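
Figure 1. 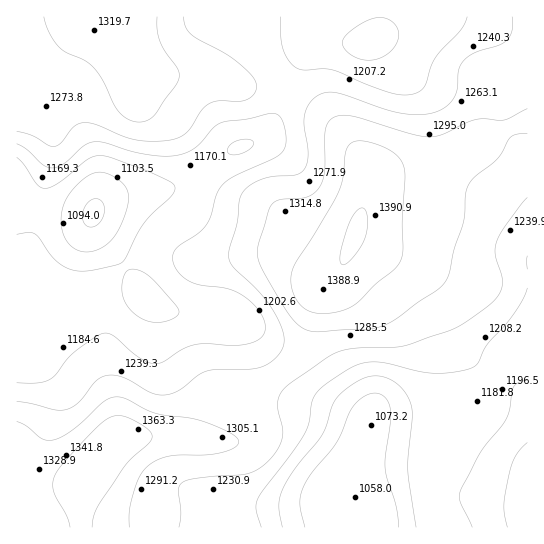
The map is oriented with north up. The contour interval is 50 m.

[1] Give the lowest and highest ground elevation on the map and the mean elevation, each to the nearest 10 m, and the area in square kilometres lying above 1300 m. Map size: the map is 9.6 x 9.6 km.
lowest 1040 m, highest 1410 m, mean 1240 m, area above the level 21.1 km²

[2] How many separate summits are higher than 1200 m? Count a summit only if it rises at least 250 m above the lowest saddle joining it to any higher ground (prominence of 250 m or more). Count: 1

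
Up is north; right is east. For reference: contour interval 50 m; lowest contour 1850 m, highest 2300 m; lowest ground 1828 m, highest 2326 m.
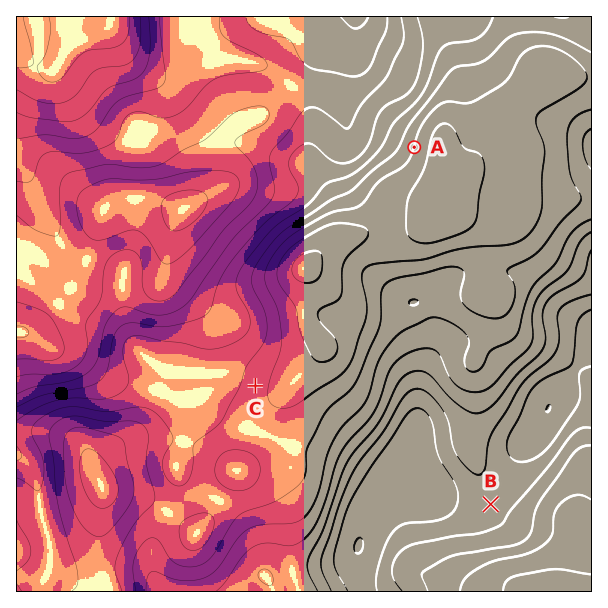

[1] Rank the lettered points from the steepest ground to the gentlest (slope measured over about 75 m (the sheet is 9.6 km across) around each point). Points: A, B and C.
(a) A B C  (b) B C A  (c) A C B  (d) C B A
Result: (c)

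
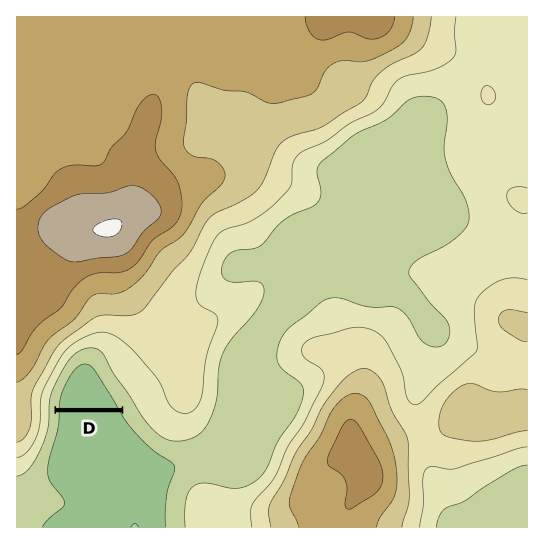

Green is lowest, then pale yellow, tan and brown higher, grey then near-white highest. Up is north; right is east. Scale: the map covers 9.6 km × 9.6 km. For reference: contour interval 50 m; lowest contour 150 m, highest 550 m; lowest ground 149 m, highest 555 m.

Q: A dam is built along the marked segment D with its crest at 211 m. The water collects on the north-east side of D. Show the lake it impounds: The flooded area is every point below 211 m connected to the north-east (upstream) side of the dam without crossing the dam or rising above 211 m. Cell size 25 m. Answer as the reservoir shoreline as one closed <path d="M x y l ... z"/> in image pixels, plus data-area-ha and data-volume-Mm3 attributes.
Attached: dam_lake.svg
<path d="M89 360l-10 1-11 13-11 24 0 9 64 1 0-2-18-28-6-11-8-7z" data-area-ha="71" data-volume-Mm3="23.15"/>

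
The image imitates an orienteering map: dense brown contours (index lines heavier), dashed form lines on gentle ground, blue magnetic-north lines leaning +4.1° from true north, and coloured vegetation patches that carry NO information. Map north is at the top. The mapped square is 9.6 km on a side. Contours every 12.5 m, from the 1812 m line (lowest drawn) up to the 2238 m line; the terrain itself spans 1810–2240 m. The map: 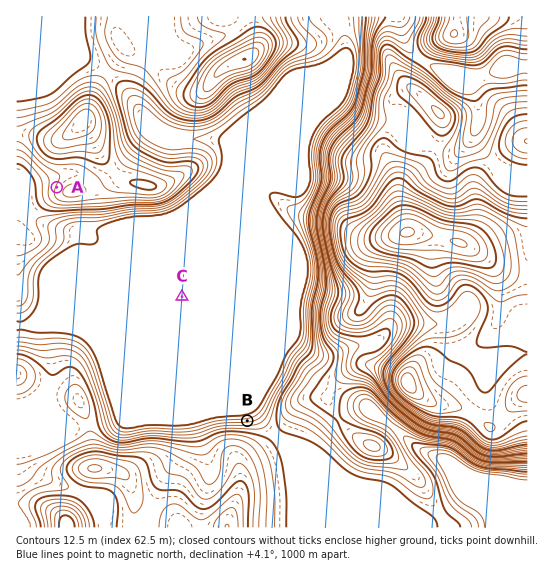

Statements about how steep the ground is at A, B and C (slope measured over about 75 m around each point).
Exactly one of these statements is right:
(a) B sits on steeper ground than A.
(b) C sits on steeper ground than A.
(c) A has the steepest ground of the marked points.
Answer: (a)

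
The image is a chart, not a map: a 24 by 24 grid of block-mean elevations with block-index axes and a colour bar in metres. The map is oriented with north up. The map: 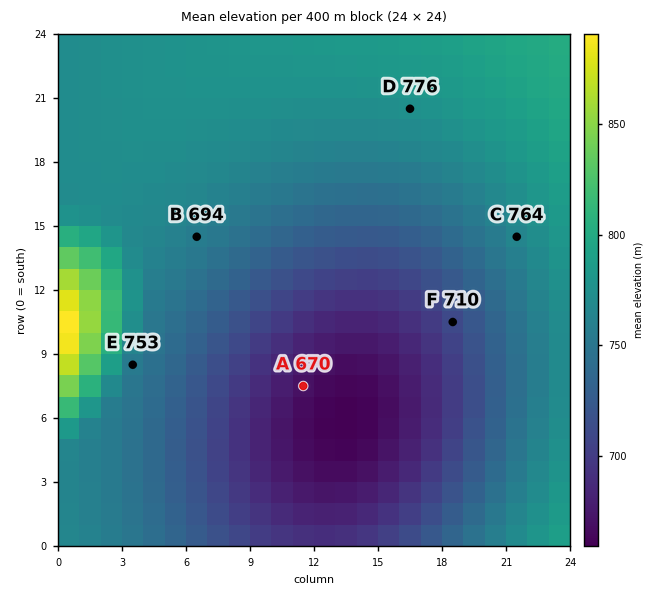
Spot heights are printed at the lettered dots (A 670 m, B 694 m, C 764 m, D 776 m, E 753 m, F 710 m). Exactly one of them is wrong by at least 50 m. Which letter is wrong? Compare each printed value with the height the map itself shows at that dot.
B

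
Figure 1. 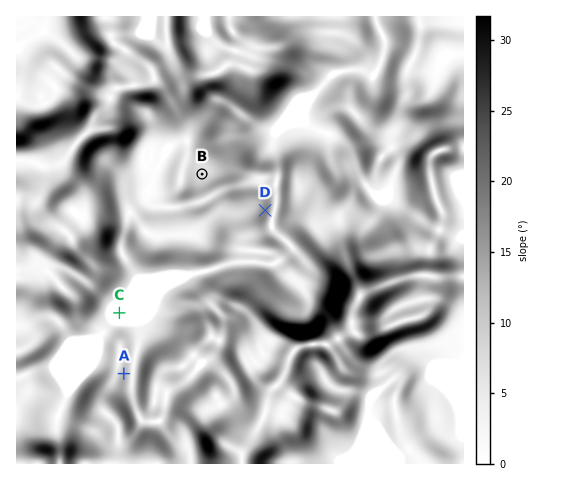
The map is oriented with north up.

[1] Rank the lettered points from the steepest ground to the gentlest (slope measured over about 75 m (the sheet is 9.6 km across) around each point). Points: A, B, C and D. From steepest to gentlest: D A B C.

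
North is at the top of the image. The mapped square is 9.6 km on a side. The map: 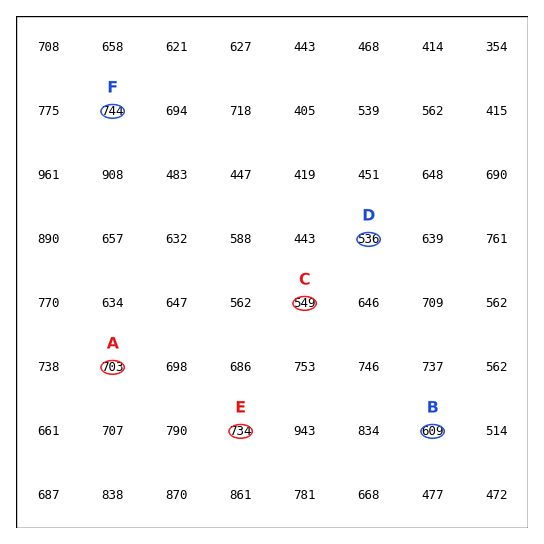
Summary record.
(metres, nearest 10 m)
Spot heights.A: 700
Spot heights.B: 610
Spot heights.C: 550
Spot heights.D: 540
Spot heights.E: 730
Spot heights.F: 740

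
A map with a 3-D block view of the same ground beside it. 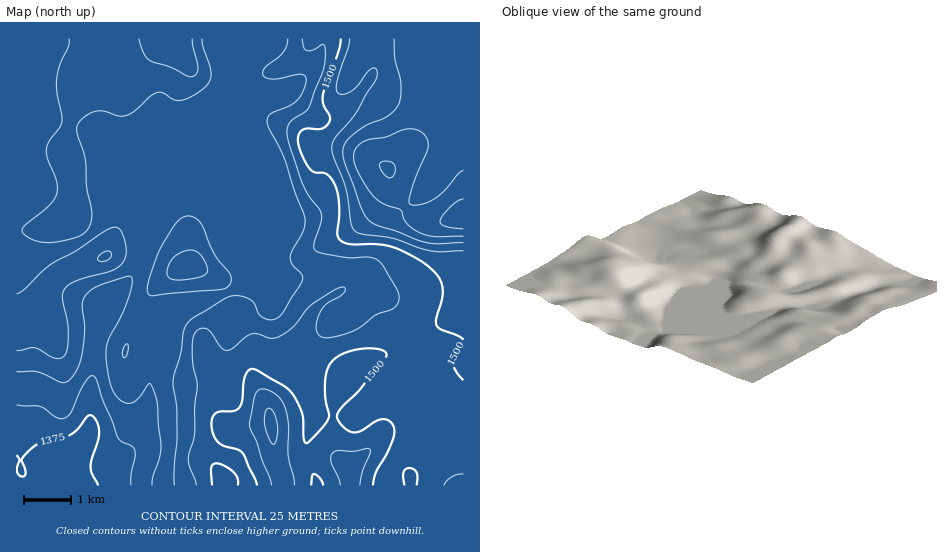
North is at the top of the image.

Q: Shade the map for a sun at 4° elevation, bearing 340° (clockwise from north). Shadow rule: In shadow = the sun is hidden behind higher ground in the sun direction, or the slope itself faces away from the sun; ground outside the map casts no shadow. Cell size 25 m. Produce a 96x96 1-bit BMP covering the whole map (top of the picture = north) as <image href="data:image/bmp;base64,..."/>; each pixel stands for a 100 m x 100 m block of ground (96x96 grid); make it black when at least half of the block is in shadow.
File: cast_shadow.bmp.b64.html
<image width="96" height="96" href="data:image/bmp;base64,Qk2+BAAAAAAAAD4AAAAoAAAAYAAAAGAAAAABAAEAAAAAAIAEAAATCwAAEwsAAAIAAAAAAAAA////AAAAAAAAAAAAAAAAAAAAAAAAAAAAAAAAAAAAAAAAAAAAAAAAAAAAAAAAAAAAAAAAAAAMAAAAAAAAAAAAAAAOAAAAAAAAAAAAAAAGAAAAAAAAAAAAAAAAAAAAAAAAAAAAAAAAAAAAAAAAAAAAAAAAAAAAAAAAAAAAAAAAAAAAAAAAAAAAAAAAAAAAEAAAAAAAAAAAAAAAEAAAAAAAAAAAAAAAAAAAAAAAAAAAAAAAAAAAAAAAAAAAAAAAAAAAAAAAAAAAAAAAAAAAAAAAAAAAAAAAAAAAAAAAAAAAAAAAAAAAAAAAAAAAAAAAAAAAAAAAAAAAAAAAAAAAAAAAAAAAAAAAAAAAAAAAAAAAAAAAAAAAAAAAAAAAAAAAAAAAAAAAAAAAAAAAAAAAAAAAAAAAAAAAAAAAAAAAAAAAAAAAAAAAAAAAAAAAAAAAAAAAAAAAAAAAAAAAAAAAAAAAAAAAAAAAAAAAAAAAAAAAAAAAAAAAAAAAAAAAAAAAAAAAAAAAAAAAAAAAAAAAAAAAAAAAAAAAAAAAAAAAAAAAAAAAAAAAAAAAAAAAAAAAAAAAAAAAAAAAAAAAAAAAAAAAAAAAAAAAAAAAAAAAAAAAAAAAAAAD+AAAAAAAAAAAAAAD/wAAAAAAAAAAAf4D/4AAAAAAAAAAA/4B/8AAAAAAAAAAB/8A/+AAAAAAAAAAB/8AP8AAAAAAAAAAB/8AAAAAAAAAAP8AA/+AAAAAAAAAA/8AAP8AAAAAAAAD//8AAD8AAAAAAAA///8AAAcAAAAAAAD///8AAAAAAAAAAAP///8AAAAAAAAAAAf///8AAAAAAAAAAAP///8AAAAAAAAAAAH///8AAAAAAAAAAAB///8AAAAAAAAAAAA///8AAAAAAAAAAAAHwAcAAAAAAAAAAAAAAAAAAAAAAAAAAAAAAAAAAAAAAAAAAAAAAAAAAAAAAAAAAAAAAAAAAAAAAAAAAAAAAAAAAAAAAAAAAAAAAAAAAAAAAAAAAAAAAAAAAAAAAAAAAAAAAAAAAAAAAAAAAAAAAAAAAAAAAAAAAAAAAAAAAAAAAAAAAAAAAAAAAAAAAAAAAAAAAAAAAAAAAAAAAAAAAAAAAAAAAAAAAAAAAAAAAAAAAAAAAAAAAAAAAAAAAAAAAAAAAAAAAAAAAAAAAAAAAAAAAAAAAAAAAAAAAAAAAAAAAAAAAAAAAAAAAAAAAAAAAAAAAAAAAAAAAAAAAAAAAAAAAAAAAAAAAAAAAAAAAAAAAAAAAAAAAAAAAAAAAAAAAAAAAAAAAAAADAAAAAAAAAAAAAAAD4AAAAAAAAAAAAAAD8AAAAAAAAAAAAAAB8AAAAAAAAAAAAAAB8AAAAAAAAAAAAAAA8AAAAAAAAAAAAAAAcAAAAAAAAAAAAAAAAAAAAAAAAAAAAAAAAAAAAAAAAAAAAAAAAAAAAAAAAAAAAAAAAAAAAAAAAAAAAAAAAAAAAAAAAAAAAAAAAAAAAAAAAAAAAAAAAAAAAAAAAAAAAAAAAAAAAAAAAAAAAAAAAAAAAAAAAA="/>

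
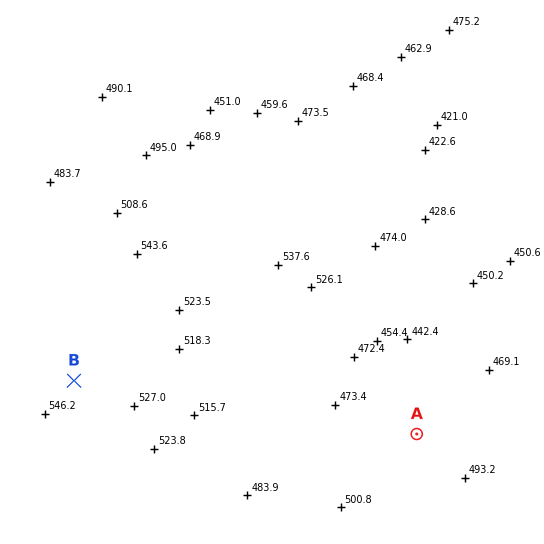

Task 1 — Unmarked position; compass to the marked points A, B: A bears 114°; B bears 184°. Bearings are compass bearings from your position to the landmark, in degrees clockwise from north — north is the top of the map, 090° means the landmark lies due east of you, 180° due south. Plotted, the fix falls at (81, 284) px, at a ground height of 535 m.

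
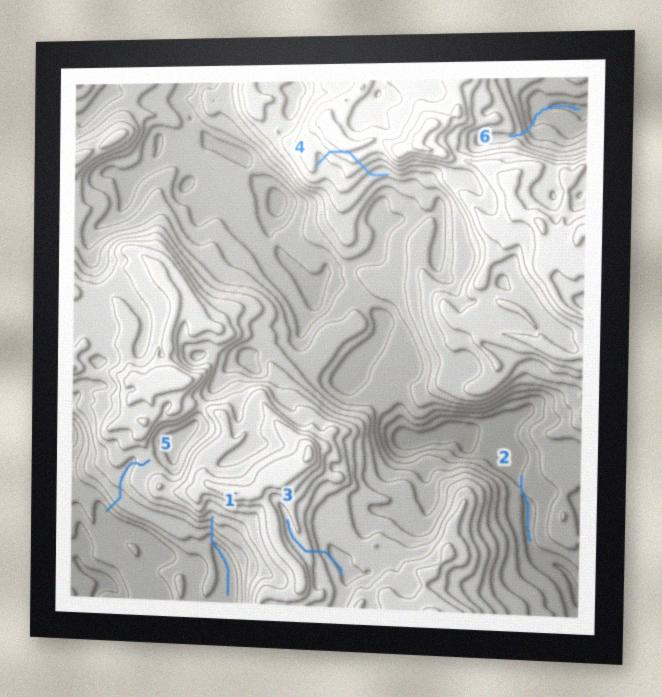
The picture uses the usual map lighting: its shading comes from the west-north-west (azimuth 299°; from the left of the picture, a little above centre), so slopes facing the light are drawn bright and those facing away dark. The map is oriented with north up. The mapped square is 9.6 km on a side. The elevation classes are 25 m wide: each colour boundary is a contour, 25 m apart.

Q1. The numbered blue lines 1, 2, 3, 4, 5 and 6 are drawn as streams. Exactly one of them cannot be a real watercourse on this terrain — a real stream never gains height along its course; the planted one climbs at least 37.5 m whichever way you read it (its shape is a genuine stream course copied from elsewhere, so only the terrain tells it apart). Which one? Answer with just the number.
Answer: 4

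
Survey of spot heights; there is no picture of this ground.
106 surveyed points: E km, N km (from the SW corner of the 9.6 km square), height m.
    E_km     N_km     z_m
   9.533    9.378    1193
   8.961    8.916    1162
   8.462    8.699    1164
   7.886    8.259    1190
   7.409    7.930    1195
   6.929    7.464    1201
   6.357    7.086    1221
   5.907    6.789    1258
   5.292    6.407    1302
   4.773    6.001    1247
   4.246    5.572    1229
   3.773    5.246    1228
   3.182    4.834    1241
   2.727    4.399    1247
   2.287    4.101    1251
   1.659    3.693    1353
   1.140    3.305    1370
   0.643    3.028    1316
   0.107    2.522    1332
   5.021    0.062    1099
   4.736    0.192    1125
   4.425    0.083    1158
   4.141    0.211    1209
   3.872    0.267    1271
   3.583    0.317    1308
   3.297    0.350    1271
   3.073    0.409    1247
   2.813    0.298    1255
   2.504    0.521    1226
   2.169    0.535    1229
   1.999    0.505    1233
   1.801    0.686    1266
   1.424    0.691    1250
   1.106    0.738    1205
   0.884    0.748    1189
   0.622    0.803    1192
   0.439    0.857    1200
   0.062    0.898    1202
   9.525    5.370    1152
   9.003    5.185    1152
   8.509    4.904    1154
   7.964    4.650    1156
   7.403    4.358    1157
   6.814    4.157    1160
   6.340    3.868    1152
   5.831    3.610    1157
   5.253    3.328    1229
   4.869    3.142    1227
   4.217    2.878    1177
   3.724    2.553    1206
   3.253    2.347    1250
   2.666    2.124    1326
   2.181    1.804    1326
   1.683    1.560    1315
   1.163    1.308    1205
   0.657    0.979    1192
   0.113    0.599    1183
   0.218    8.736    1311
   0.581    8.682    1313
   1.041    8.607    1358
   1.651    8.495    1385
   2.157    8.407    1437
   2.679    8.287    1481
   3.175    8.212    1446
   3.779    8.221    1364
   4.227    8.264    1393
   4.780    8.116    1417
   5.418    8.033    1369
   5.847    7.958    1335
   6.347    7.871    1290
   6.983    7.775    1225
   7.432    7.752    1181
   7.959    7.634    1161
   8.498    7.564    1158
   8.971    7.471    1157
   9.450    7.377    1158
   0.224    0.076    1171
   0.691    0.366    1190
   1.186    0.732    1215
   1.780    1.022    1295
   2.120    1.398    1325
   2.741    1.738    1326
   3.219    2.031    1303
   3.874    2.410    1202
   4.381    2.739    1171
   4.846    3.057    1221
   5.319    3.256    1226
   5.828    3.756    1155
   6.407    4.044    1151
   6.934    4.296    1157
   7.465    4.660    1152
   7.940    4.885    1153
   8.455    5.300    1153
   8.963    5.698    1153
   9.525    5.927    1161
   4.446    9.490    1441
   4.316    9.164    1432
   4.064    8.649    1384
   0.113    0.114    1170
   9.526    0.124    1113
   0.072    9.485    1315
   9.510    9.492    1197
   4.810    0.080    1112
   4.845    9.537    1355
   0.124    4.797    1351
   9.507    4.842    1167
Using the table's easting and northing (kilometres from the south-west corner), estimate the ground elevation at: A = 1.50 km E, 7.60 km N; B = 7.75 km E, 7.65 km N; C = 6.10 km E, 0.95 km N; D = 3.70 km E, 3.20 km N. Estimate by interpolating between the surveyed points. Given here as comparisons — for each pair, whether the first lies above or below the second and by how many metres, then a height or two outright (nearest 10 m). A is above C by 250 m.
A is above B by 210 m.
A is above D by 180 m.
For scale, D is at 1190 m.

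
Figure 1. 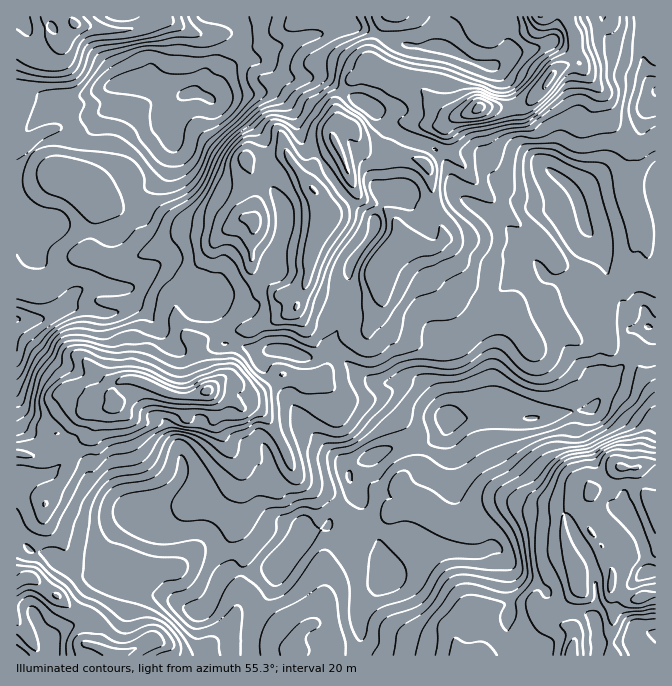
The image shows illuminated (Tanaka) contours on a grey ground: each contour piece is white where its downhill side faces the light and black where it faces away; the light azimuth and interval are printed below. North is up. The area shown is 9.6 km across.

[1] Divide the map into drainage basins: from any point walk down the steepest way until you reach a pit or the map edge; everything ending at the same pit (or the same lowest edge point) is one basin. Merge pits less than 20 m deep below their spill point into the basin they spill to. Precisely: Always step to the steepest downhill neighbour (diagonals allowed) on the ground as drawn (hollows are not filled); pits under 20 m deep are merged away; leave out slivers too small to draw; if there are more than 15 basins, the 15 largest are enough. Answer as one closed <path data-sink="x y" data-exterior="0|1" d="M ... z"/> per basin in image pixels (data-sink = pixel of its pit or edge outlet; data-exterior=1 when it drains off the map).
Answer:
<path data-sink="445 418" data-exterior="0" d="M448 136l-2 16-20 13 5 12 3 30 10 28 0 5-7 8-7 1-10-5-16-3-10-23-12-12-22-8-5-9-4 8-11 9-14 6-2 10-11 25-5 31-12 29 2 8 26 43 2 7-2 7-7 7-12 0-23-5-24 19-14 0-12-12-11-1 10-10 7-33 6-6 5-1-32 3-21 10 12 40 0 7 22 9 12 9 8-2 7 2 11 10 8 14 18 41 14 13 26 12 10 12 5 12-1 10-24 28-1 8 1 29-5 18-7 9-4 0-10 10-5 13-61-1-8 3-19 0-8 5-4 0 26-15 14-17 5-14 0-18 8-36-10-27 0-15 5-24 0-18-25-48 0-17-9-14-15 5-17 0-40-17-15 2-6 6-1 10 3 8-19 4-3 3 0 11-5 12-10 10-6 20-10 17-14 13-3 8-14-7-16 2 1 85 8-5 7 0 18 15 10 5 12 11 20 9 7 9-1 20 16 9 71 0 2-2 5 2 275 0 11-8 9 1 5 7 79-1 3-13 0-12-32-16-8-7 0-9 20-22 10-5 14-3-14-31-1-10 1-12 6-6 10 0 11-17 9-6 15-17 24-1 5-4 12-2 0-69-12-15-5-10-3-15-7-4-15-1-8-8-7-27-15-33-7-7-18-9-6-9-18-17-27-20-12-13-42-48z"/><path data-sink="189 93" data-exterior="0" d="M387 16l-230 0-5 7-7 3-27 5-43-7-5-8-53 0-1 269 12 4 20-1 34-34 8 0 18 9 12 1 25-10 35-18 37 2 5-5-29 44-17 16-2 5 2 19 5 11 6 8 10 7 20-10 35-4 42-18 14-33 5-31 11-25 2-10 14-6 11-9 4-8 5 9 22 8 12 12 10 23 16 3 10 5 7-1 7-8 0-5-10-28-3-30-5-12 20-13 2-5-2-22 10-8-8-1-8-5-23-28-30-15-19 1-2-2 0-5 7-10 0-5z"/><path data-sink="17 318" data-exterior="1" d="M200 236l-25 2-30 16-25 10-12-1-18-9-8 0-34 34-20 1-8-3-4 1 1 166 13 3 18-2 6-7 2-14 6-2 16-17 37-8-2-16 7-9 5-2 10 0 40 17 17 0 16-6 0-7-10-30 0-8-17-17-5-11-2-14 2-10 17-16 25-39z"/><path data-sink="575 193" data-exterior="0" d="M579 63l-12 1-10 5-11 16-18 18-14 5-36 0-6 5-18 5-6 5-2 7 8 27 12 11 10 15 32 35 27 20 18 17 6 9 18 9 7 7 7 17 4 1 24-12 7-9 7-15 3-17 0-23-7-17-1-12 3-30-3-18-17-25-7-25z"/><path data-sink="302 538" data-exterior="0" d="M212 391l-4 1 8 13 0 17 25 48 0 18-5 24 0 15 10 27-5 16 0 12-3 8 0 18-4 10-15 21-9 4-9 7 23-1 8-3 60 2 6-14 10-10 4 0 7-9 5-18 0-22-1-1 1-14 24-28 1-10-5-12-10-12-26-12-14-13-18-41-8-14-11-10-5-2-10 2-12-9z"/><path data-sink="440 47" data-exterior="0" d="M540 16l-152 0-15 31 0 5-7 10 0 5 2 2 19-1 30 15 14 19 17 14 19-2 11-6 36 0 14-5 18-18 10-17-13-26-2-7 2-17z"/><path data-sink="655 92" data-exterior="1" d="M655 16l-40 0-1 6-5 6-24 3-11 6 4 25 26 33 5 20 7 15 13 13 6 3 10 0 11-8z"/><path data-sink="647 572" data-exterior="0" d="M635 468l-20 1-15 17-9 6-10 16 0 6 9 17 4-5 8-3 21 21 1 3-11 8-2 32 8 2 13 10 24-5 0-86-10-13z"/><path data-sink="655 635" data-exterior="1" d="M614 588l-15 1-17 0-2-1-21 22-3 7 2 5 16 8-2 26 84-1 0-60-4-1-20 5z"/><path data-sink="649 327" data-exterior="0" d="M634 213l2 9 0 23-5 22-12 19-25 12-1 2 6 13 5 22 5 10 10 4 10 0 7 4 3 15 16 25 1-158-9-1-4-4-4-12z"/><path data-sink="294 353" data-exterior="0" d="M295 308l-1 3-20 10-14 3-11 7-5 0-6 6-7 33-10 10 11 1 12 12 14 0 24-19 23 5 12 0 7-7 2-5-2-9-20-31z"/><path data-sink="24 655" data-exterior="1" d="M32 578l-7 0-9 6 0 71 66 1 5-12 10 4 2-21-3-5-9-8-15-5-12-11-10-5z"/><path data-sink="124 17" data-exterior="1" d="M155 16l-83 0-1 2 4 6 43 7 27-5 7-3 4-5z"/>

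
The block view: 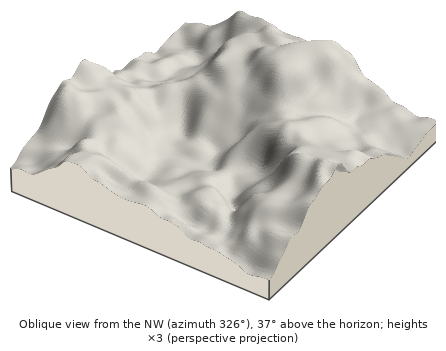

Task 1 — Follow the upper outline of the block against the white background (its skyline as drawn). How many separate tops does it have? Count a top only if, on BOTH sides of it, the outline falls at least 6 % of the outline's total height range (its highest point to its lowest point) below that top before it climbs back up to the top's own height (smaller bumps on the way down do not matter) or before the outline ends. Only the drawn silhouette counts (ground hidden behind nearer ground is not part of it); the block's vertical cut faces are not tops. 2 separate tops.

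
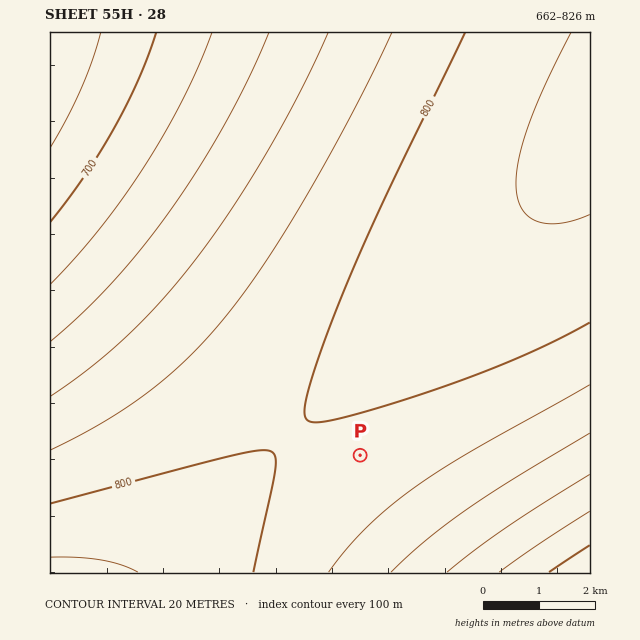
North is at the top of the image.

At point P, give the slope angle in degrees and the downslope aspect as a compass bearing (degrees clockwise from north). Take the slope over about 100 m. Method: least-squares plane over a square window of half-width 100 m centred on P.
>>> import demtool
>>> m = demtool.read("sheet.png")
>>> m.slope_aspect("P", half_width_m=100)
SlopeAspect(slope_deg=1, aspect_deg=146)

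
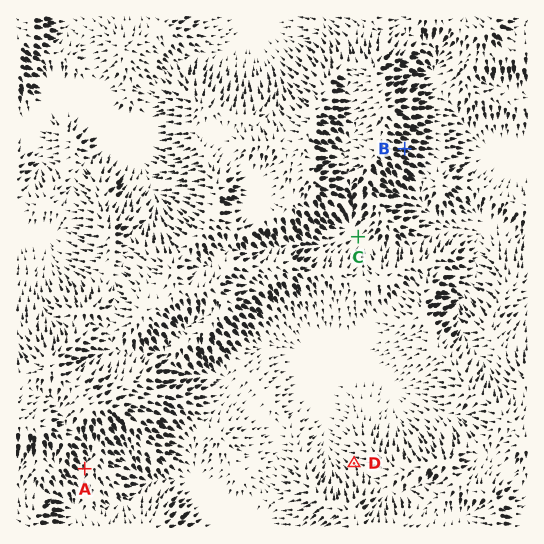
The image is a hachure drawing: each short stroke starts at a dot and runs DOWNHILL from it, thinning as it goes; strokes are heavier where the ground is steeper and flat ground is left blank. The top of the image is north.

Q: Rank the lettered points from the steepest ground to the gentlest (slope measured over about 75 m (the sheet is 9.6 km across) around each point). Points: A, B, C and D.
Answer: B D A C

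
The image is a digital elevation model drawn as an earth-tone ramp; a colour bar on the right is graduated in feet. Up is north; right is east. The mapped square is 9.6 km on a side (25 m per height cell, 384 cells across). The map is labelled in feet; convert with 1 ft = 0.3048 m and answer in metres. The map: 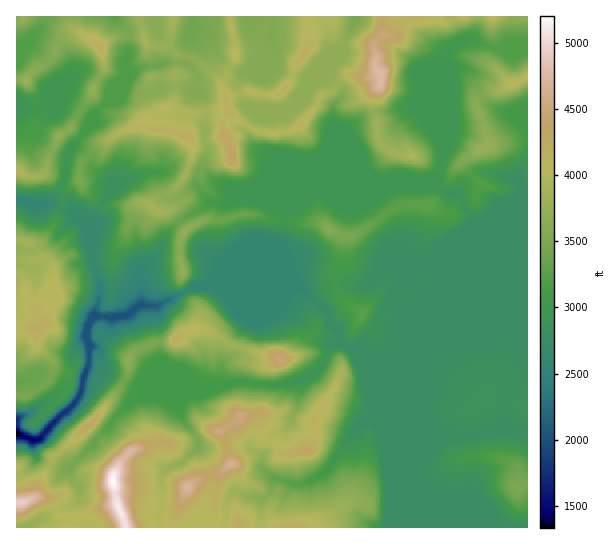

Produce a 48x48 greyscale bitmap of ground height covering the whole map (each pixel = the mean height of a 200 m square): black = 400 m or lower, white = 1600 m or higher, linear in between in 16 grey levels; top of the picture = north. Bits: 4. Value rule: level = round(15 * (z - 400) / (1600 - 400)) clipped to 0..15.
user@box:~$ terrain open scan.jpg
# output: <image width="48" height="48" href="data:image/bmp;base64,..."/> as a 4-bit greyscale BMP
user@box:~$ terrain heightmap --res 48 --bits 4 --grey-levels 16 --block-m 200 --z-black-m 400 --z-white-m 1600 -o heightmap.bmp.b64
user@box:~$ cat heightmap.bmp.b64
<image width="48" height="48" href="data:image/bmp;base64,Qk32BAAAAAAAAHYAAAAoAAAAMAAAADAAAAABAAQAAAAAAIAEAAATCwAAEwsAABAAAAAAAAAAAAAAABEREQAiIiIAMzMzAERERABVVVUAZmZmAHd3dwCIiIgAmZmZAKqqqgC7u7sAzMzMAN3d3QDu7u4A////AKmqqqq966q7qqq7qru7qpmHZmZmZmZmZsuqqqvO26q7urqqqqqqqpmIZmZmZmZmd+3Lqqvey7q8u7qpmZmZmZmYZmZmZmZmeMzKqZvey7q8y7qqmZiIiJmYZmZmZmZniKu5mZvuy7q8zLuqmIiHeIiIZmZmZmZniKmpiarey6qqu7zLmJmYd4iHZmZmZmZ3iJeKmJm927qpmqzLmaqql3d3ZmZmZ3d3d1RoqoibzLu6mau6qqu7qGZmZmZmZmd3dhIliqiJq7u6mby6qqqrqXZmZmZmZmZmZjVCaLqImqqYirzLu6qqqXZmZmZmZmZmZjVkNYqXiJh3iavMu6mauoZmZmZmZmZmZnZmQ1iod3d3eJq7qpmKqpdmZmZmZmZmZoh2dEaId3d3d3iJiIh4qpdmZmZmZmZmZoiHdjVod3d3d3d3d3ZniqhmZmZmZmZmZoiIdjVXh3d3d3eImZh2eKhmZmZmZmZmZpmJdkRXmHd3eIiZq8uXZ5ZmZmZmZmZmZpqodURXiIeJmZmZq7qYdnZmZmZmZmZmZqqphTRWd4irqamYeIh3ZmZmZmZmZmZmZru6ljRFVmeaqql2VWZnZmdmZmZmZmZmZqu7hkMzNFV5qphlVVVmZmd2ZmZmZmZmZqu6l1NEMzRXmYZVVVVWZnd2ZmZmZmZmZqq6qGRVRERGh2VVVVVVZndmZmZmZmZmZqqqqGVVVVVmVVVVVVVVZmZmZmZmZmZmZqqqmGVWVVV4dVVVVVVVZmZmZmZmZmZmZqqql2VmVVZ5dVVVVVVVZ3dmZmZmZmZmZpqph2VmZVZ4ZVVVVVVVZ3dmZmZmZmZmZpmYd1VndmZ4ZmVVVVVWZ4h2ZmZmZmZmZpiHdlVniId5hmZlVVZmeIiHZmZmZmZmZnZnZVVXiIiImId2ZmZ3iHd4dmZ3dmZmZmVWZVZniZqYiIeId2Znd2Z3d3d3d2ZmZlVVZmZniamZh3dmZmZmdmZmd3d3dmdmZmZmZ3dmeImZh3dmZmZmZmZmZnd3Znd2ZomIaIdmZ3iJiHd3ZmZmZmZmZmZmd3d2ZqmYaIdmZ3d5mImYdmZmZmZnd3d2eHdmZpiId4iHd4eIqZu4dmZmZmZniZmHeIiHdneId4iYiIiJqZu4d3d3ZmZomZmHZ4mYh3d4h3iZmZqruau5iZmZdmZ5mZh2Z4mYh3d4iHeJqru7qauqqqqpdmeJmIdmZ4mYd2d3eHd4mqqqqqu6mZmqh3eJmHdmZ4mHd2Zmd4d3iaqqmaupmZmaqImal3ZmZ4mHd3d2Z4h3eZmZmZuqqqqZqZmruHZmZ4iZiIh2Z4l3eJmZmZqamaqZmZq82nZmZ4iaqomHd3iHeJmZmZqZmZqpmavN2nZmZ3iZmniId3iXeIiJmZmpmZq5mZq9yodmZ3iYiHiJiIqoeJmZmJmpmZmqmZm8yph3d3iHd3eImauoiamYiImpmZmrqZq8y6mHd3d3d4eImqqYiZmYiImpmZmrqpmrzLmZiHeIiJiImZiIiZmpiImpiZmqqqiau7uqqpmpmQ=="/>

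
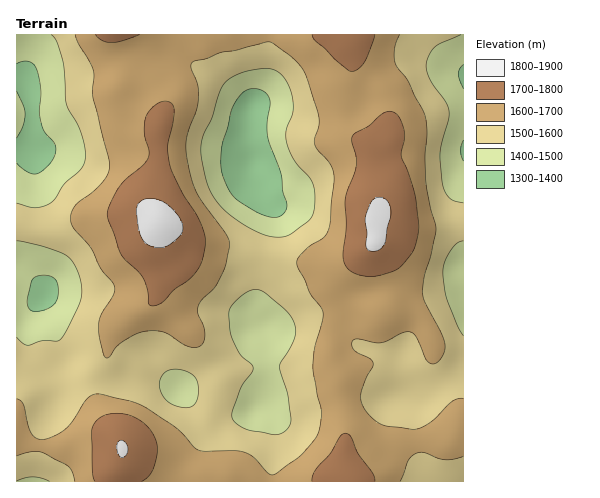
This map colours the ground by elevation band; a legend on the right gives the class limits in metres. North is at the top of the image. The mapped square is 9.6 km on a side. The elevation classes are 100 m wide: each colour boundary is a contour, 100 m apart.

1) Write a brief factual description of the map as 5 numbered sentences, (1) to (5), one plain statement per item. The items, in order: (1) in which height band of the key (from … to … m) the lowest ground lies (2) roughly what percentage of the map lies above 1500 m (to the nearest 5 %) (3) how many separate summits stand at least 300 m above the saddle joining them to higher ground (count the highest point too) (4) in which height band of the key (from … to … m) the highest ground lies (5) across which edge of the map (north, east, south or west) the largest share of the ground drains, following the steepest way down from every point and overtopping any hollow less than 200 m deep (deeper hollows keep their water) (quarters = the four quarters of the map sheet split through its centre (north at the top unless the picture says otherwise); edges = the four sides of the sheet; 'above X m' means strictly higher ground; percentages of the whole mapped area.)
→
(1) The lowest ground lies in the 1300–1400 m band.
(2) Ground above 1500 m makes up about 80 % of the sheet.
(3) There is 1 summit with 300 m or more of prominence.
(4) Between 1800 and 1900 m: that is the band holding the highest ground.
(5) Most of the ground drains across the western edge.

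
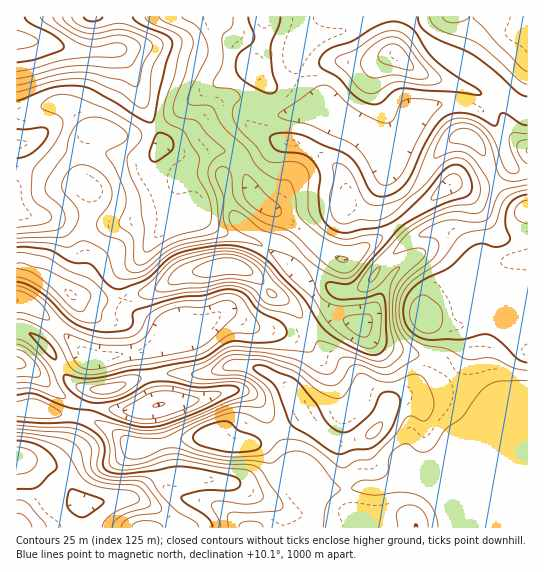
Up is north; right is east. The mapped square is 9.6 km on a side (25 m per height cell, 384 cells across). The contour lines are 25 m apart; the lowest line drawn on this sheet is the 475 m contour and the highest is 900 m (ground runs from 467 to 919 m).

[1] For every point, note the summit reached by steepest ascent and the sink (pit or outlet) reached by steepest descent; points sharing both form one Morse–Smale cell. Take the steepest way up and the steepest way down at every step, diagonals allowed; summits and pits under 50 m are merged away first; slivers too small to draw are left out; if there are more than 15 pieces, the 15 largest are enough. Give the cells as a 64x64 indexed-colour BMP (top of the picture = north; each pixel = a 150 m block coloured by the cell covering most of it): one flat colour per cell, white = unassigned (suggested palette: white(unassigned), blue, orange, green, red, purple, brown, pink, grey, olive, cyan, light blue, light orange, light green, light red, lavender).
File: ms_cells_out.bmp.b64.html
<image width="64" height="64" href="data:image/bmp;base64,Qk12CAAAAAAAAHYAAAAoAAAAQAAAAEAAAAABAAQAAAAAAAAIAAATCwAAEwsAABAAAAAAAAAA////ALR3HwAOf/8ALKAsACgn1gC9Z5QAS1aMAMJ34wB/f38AIr28AM++FwDox64AeLv/AIrfmACWmP8A1bDFAP////8zMzMzMzMzMzMzMzMzMzMzMzERERERERERERER/////zMzMzMzMzMzMzMzMzMzMzMzMRERERERERERERH/////MzMzMzMzMzMzMzMzMzMzMREREREREREREREREf////8zMzMzMzMzMzMzMzMzMxERERERERERERERERER////8zMzMzMzMzMzMzM8zDMxERERERERERERERERERH///8zMzMzMzMzMzMzPMzMwxESIiIiIiERESEREREREf///zMzMzMzMzPMzMzMzMzCISIiIiIiIiIiIhERERER///zMzMzMzMzPMzMzMzMzMIiIiIiIiIiIiIiERERERH/MzMzMzMzMzM8zMzMzMzMIiIiIiIiIiIiIiIhERERETMzMzMzMzMzMzzMzMzMzMIiIiIiIiIiIiIiIiIRERERMzMzMzMzMwAAPMzMzMZsIiIiIiIiIiIiIiIiIiIhEREzMzMzMzMwAABmZmZmZmZmIiIiJVVVIiIiIiIiIiIhETMzMzMzMAAAAGZmZmZmZmZiIiVVVVVSIiIiIiIiIiIRMzMzMzAAAAAAZmZmZmZmZmZiVVVVVVUiIiIiIiIiIhEzM+7u4AAAAABmZmZmZmZmZmZVVVVVVSIiIiIiIiIhEe7u7u7gAAAAAGZmZmZmZmZmZVVVVVVVIiIiIiIiIRER7u7u7u4AAAAAZmZmZmZmZmZlVVVVVVUiIiIiIiIRERHu7u7u7d0AAAZmZmZmZmZmZlVVVVVVIiIiIiIiEREREe7u7u3d3d3QBmZmZmZmZmZlVVVVVVIiIiIiIiERERER7u7u3d3d3d3VVVVVZmZmZVVVVVVVIiIiIiIiERERERHu7u3d3d3d3dVVVVVVVVVVVVVVVVIiIiIiIiEREREREe7u7d3aqt3d1VVVVVVVVVVVVVVVIiIiIiIhERERERER7u7d3aqqqqqlVVVVVVVVVVVVVSIiIiIhERERERERERHu7d3aqqqqqqqlVVVVVVVVVVVSIiIiIREREREREREREe3d3aqqqqqqqqlVVVVVVVVZmVIiIiIRERERERERERER3d3aqqqqqqqpmZmZVVVZmZmZiCIiIRERERERERERERHd3aqqqqqqqZmZmZmVVZmZmZiIghEREREREREREREREd2qqqqqqqqZmZmZmZmZmZmZmIiBERERERERERERERERqqqqqqqneZmZmZmZmZmZmZiIiBERERERERERERERERGqqqqnd3d4iImZmZmZmZmZiIiBEREREREREREREREREaqqp3d3d3iIiImZmZmZmZiIiBERERERERERERERERERqqp3d3d3eIiIiImZmZmZiIiBERERERERERERERERERGqd3d3d3d3iIiIiIiJmYiIiBEREREREREREREREREREXd3d3d3d3d4iIiIiIiIiIiBERERERERERERERERERERd3d3d3d3d3eIiIiIiIiIiBERERERERERERERERERERF3d3d3d3d3d3iIiIiIiIgREREREREREREREREREREREXd3d3d3d3d3d4iIiIiBERERERERERERERERERERERERd3d3d3d3d3d3iIiIgRERERERERERERERERERERERERF3d3d3dxERF3d4iIERERERERERERERERERERERERERERERERERERERERERERERERERERERERERERERERERERERERERERERERERERERERERERERERERERERERERERERERERERERERERERERERERERERERERERERERERERERERERERERERERERERERERERERERERERERERERERERERERERERERERERERERERERERERERERERERERERERERERERERERERERERERERERERERERERERERERERERERERERERERERERERERERERERERERERERERERERERERERERERERERERERERERERERERERERERERERERERERERERFBERERERERERERERERERERERERERERERERERERERERFEQRERERERERERERERERERERERERERERERERERERERFEREERERERERERERERERERERERERERERERERERERERFEREQRERERERERERERERERERERERERERERERERERERFEREREERERERERERERERERERERERERERERERERERERREREREQREREREREREREREREREREREREREREREREREUREREREREERERFBERsRERERERERERERERERERERERERREREREREREREREQRuxERERERERERERERERERERERERREREREREREREREREu7ERERERERERERERERERERERERREREREREREREREREu7sRERERERERERERERERERERERRERERERERERERERLu7uxERERERERERERERERERERERFERERERERERERERLu7u7EREREREREREREREREREREREURERERERERERES7u7u7sRERERERERERERERERERERERREREREREREREu7u7u7uxEREREREREREREREREREREREUREREREREREu7u7u7u7EREREREREREREREREREREREREUREREREREu7u7u7u7sRERERERERERERERERERERERERERFEREREu7u7u7u7uxERERERERERERERERERERERERERERREREu7u7u7u7u7"/>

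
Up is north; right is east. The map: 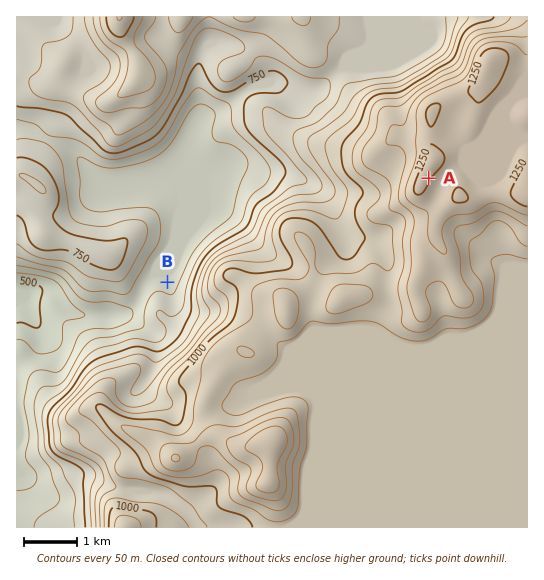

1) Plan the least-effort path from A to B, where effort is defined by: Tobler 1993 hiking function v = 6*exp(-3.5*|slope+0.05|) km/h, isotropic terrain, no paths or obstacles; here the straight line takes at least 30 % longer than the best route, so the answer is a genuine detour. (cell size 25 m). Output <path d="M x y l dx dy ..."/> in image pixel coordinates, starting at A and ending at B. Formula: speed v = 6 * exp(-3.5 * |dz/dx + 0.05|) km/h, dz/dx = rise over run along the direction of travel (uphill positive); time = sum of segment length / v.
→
<path d="M429 178l-11 0-8 4-17 17-11 6-21 0-19 9-9 0-30-15-18 0-22 11-6 7-3 5-5 5-43 22-31 30-5 3-3 0"/>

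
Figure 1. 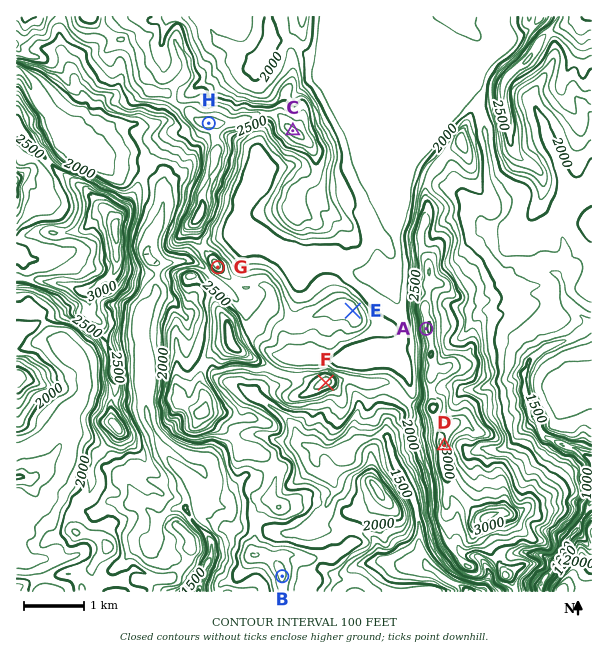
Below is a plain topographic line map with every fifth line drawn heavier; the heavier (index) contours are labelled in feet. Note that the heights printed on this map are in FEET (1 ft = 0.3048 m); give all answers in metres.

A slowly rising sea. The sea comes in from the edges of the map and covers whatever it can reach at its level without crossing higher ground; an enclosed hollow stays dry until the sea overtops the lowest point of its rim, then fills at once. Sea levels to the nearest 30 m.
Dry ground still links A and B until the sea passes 630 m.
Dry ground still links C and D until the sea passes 660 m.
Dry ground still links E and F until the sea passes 690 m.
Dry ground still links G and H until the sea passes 720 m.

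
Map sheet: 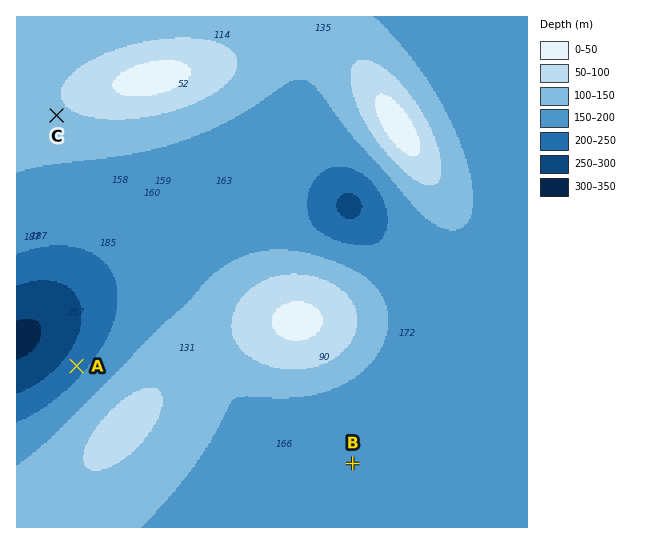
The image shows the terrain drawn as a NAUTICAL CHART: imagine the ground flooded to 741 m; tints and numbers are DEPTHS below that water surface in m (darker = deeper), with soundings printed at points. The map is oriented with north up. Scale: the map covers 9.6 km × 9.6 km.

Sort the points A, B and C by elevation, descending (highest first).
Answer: ["C", "B", "A"]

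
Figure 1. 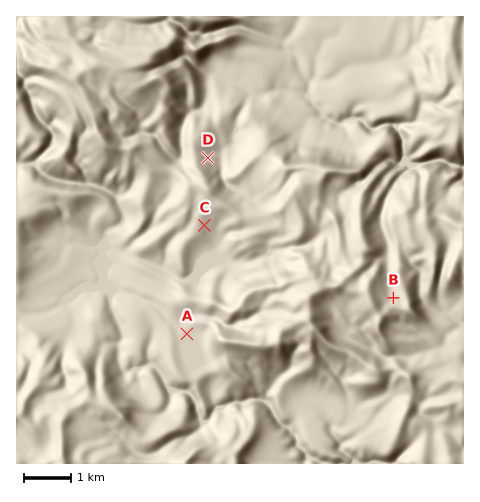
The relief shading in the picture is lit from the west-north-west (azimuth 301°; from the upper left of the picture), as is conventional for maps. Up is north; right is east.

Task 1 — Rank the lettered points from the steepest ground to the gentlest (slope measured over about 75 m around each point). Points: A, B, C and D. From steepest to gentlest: D C B A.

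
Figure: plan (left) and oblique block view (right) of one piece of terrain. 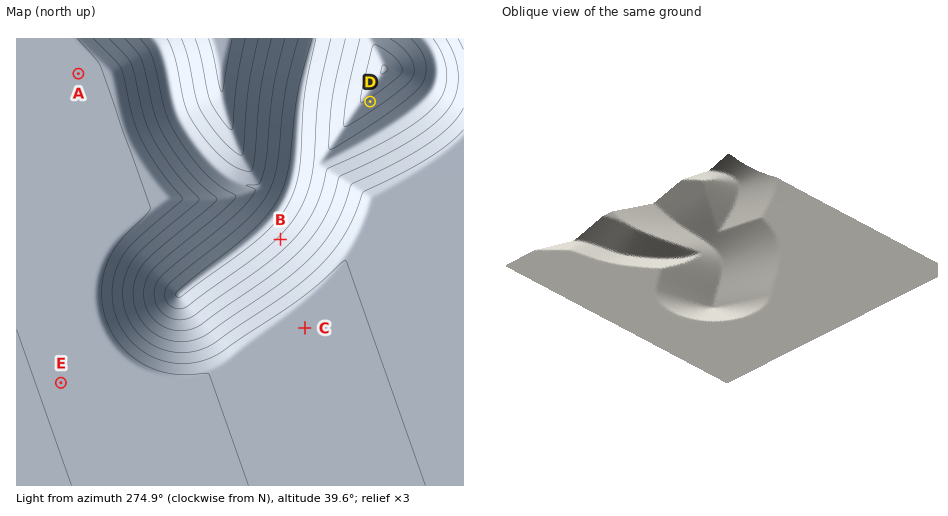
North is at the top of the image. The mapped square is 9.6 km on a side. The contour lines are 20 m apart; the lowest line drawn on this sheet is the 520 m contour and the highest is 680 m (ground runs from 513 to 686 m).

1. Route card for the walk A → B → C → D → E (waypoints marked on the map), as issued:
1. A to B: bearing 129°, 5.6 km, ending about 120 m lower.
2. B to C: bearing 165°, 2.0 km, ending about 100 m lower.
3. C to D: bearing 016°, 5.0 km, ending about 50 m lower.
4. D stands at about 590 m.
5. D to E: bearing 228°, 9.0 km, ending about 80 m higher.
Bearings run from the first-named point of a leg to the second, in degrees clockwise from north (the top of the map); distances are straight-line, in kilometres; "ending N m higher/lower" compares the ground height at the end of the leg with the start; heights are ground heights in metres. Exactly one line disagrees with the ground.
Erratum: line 2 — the sense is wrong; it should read higher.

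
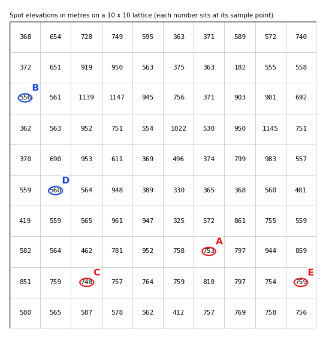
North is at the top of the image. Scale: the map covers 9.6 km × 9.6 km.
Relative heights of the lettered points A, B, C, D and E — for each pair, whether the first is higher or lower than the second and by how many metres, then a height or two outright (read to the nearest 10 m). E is higher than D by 200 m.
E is higher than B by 200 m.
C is higher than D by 190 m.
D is lower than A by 190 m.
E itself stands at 760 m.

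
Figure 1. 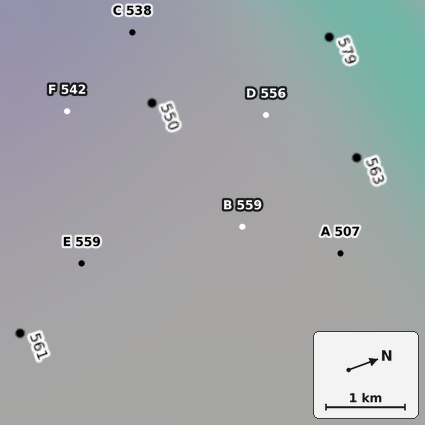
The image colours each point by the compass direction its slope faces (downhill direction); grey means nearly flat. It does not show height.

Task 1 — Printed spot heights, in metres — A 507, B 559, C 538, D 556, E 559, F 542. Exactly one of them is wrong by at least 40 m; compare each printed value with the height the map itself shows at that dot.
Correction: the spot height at A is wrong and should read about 557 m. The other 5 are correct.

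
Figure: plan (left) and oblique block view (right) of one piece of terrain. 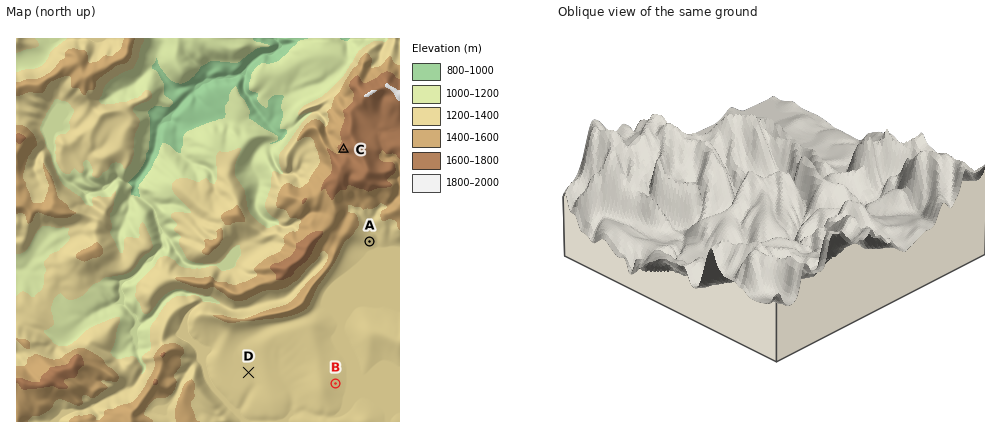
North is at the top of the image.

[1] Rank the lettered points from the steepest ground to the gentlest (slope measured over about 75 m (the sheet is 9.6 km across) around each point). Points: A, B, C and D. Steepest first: C A B D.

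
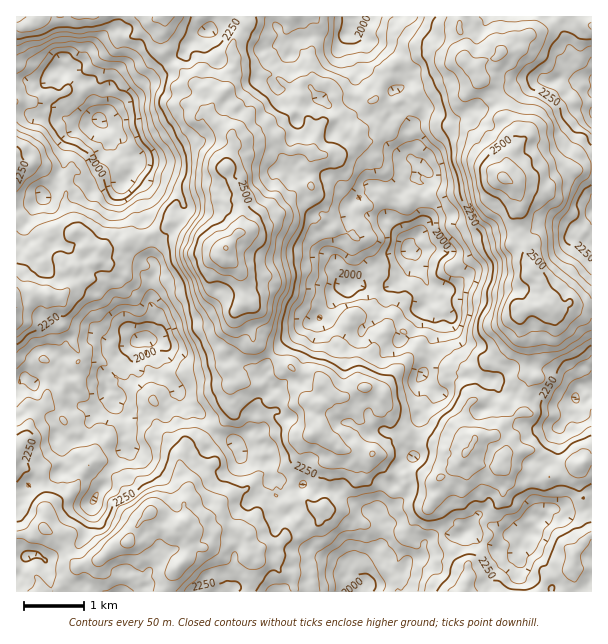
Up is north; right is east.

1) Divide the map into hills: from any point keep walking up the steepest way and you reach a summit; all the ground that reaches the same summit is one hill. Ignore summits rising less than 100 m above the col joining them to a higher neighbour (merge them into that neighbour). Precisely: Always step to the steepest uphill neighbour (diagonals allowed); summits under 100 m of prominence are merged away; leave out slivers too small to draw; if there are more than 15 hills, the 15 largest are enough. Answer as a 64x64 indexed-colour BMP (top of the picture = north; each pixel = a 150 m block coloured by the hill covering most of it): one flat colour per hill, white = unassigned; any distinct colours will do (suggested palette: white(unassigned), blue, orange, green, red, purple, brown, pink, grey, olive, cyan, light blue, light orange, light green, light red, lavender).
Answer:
<image width="64" height="64" href="data:image/bmp;base64,Qk12CAAAAAAAAHYAAAAoAAAAQAAAAEAAAAABAAQAAAAAAAAIAAATCwAAEwsAABAAAAAAAAAA////ALR3HwAOf/8ALKAsACgn1gC9Z5QAS1aMAMJ34wB/f38AIr28AM++FwDox64AeLv/AIrfmACWmP8A1bDFADMzMzMzMzMzMzMzMzMzMzMxEREWZmZmZmZmZmZmZmZmMzMzMzMzMzMzMzMzMzMzMzEREVERFmZmZmZmZmZmZmYzMzMzMzMzMzMzMzMzMzMzMzMzURFWZmZmZmZmZmZmZjMzMzMzMzMzMzMzMzMzMzMzMzM1FVVmZmZmZmZmZmZmMzMzMzMzMzMzMzMzMzMzMzMzMzNVVVZmZmZmFmZmZmYzMzMzMzMzMzMzMzMzMzMzMzMzM1VVVWZmZhERZmZmZjMzMzMzMzMzMzMzMzMzMzMzMzMzNVVVVVVhERUWZmZmMzMzMzMzMzMzMzMzMzMzMzMzMzM1VVVVVVVVVVVmZmYzMzMzMzMzMzMzMzMzMzMzMzMzM1VVVVVVVVVVVSZmZjMzMzMzMzMzMzMzMzMzMzMzMzMREVVVVVVVVVVVIiIiMzMzMzMzMzMzMzMzMzMzMzMzMRERJVVVVVVVVVUiIiITMzMzMzMzMzMzMzMzMzETMREREREiVVVVVVVVUiIiIhERMzMxMzMzMzMzMzMzERERERERESJVVVVVVVVVIiIiERETMREzMzMzMzMzMzMRERERERERIlVVVVVVVVUiIiIRERMRERMzMzMzMzMzMxERERERERESVVVVVVVVVVIiIhERERERETMzMzMzMzERERERERERERFVVVVVVVVVVSIiERERERERMzMzMzMzEREREREREREREVVVVVVVVVVVIiIREREREREzMzMzMxERERERERERERERFVVVVVVVVVUiIhERERERETMzMzMxEREREREREREREREVVVVVVVVVVSIiERERERERMzMzMzERERERERERERERERVVVVVVVVVVUiIRERERERERERMzERERERERERERERERFVVVVVVVVVVVIhERERERERERERERERERERERERERERERVVVVVVUiIiISERERERERERERERERERERERERERERERFVVVVVIiIiIiFBERERERERERERERERERERERERERERESJVVVIiIiIiIkERERERERERERERERERERERERERERESIiIiIiIiIiIiRBEREREREREREREREREREREREREREREiIiIiIiIiIiJEEUERERERERERERERERERERERERERESIiIiIiIiIiIkRERBERERERERERERERERERERERERERIiIiIiIiIiIiREREREREREERERERERERERERERERERESIiIiIiIiIiJEREREREREQRERERERERERERERERERERIiIiIiIiIiIkRERERERERBEREREREREREREREREREREiIiIiIiIiIiREREREREREERERERERERERERERERERERIiIiIiIiIiJEREREREREQRERERERERERERERERERERIiIiIiIiIiIkRERERERERBERERERERERERERERERERIiIiIiIiIiIiREREREREREEREREREREREREREREREREREiIiIiIiIiJEREREREREQRERERERERERERERERERERESIiIiIiIiIkRERERERERBERERERERERERERERERERESIiIiIiIiIiREREREREREERERERERERERERERERERESIiIiIiIiIiJEREREREREQRERERERERERERERERERIiIiIiIiIiIiIhREREREREQRERERERERERERERERERESIiIiIiIiIiIiFERERERERBERERERERERERERERERERIiIiIiIiIiIiIUREREREREEREREREREREREREREREREiIiIiIiIiIiIhFEREREREQRERERERERERERERERERESIiIiIiIiIiIiiIREREREQRERERERERERERERERERERIiIiIiIiIiIiKIhEREREQREREREREREREREREREREREiIiIiIiIiIiIoiIRERERBERERERERERERERERERERESIiIiIiIiIiIiiIiEREREEREREREREREREREREREREREiIiIiIiIiIiKIiIREREEREREREREREREREREREREREiIiIiIiIiIiIoiIhEREQREREREREREREREREREREREiIiIiIiIiIiIiiIiERERBERERERERERERERERERERESIiIiIiIiIiIiKIiIhEREERERERERERERERERERERERIiIiIiIiIiIiIoiIiIREEREREREREREREREREREREREiIiIiIiIiIiIiiIiIERERERERERERERERERERERERERIiIiIiIiIiIiIRERERFxEREREREREREREREREREREREiIiIiIiIiIiIhEREREXdxERERERERERERERERERERESIiIiIiIiIiIiEREREXd3cRERERERERERERERERERERIiIiIiIiIiIiIRERERd3d3ERERERERERERERERERERIiIiIiIiIiIiIhEREXd3d3dxERERERERERERERERERIiIiIiIiIiIiIiERERF3d3d3dxEREREREREREREREREiIiIiIiIiIiIiIRERERd3d3d3cRERERERERERERERESIiIiIiIiIiIiIhERERF3d3d3d3ERERERERERERERESIiIiIiIiIiIiIiERERERd3d3d3dxERERERERERERIiIiIiIiIiIiIiIiIRERERERd3d3d3cRERERERERESIiIiIiIiIiIiIiIiIhERERERF3d3d3cRERERERERERIiIiIiIiIiIiIiIiIi"/>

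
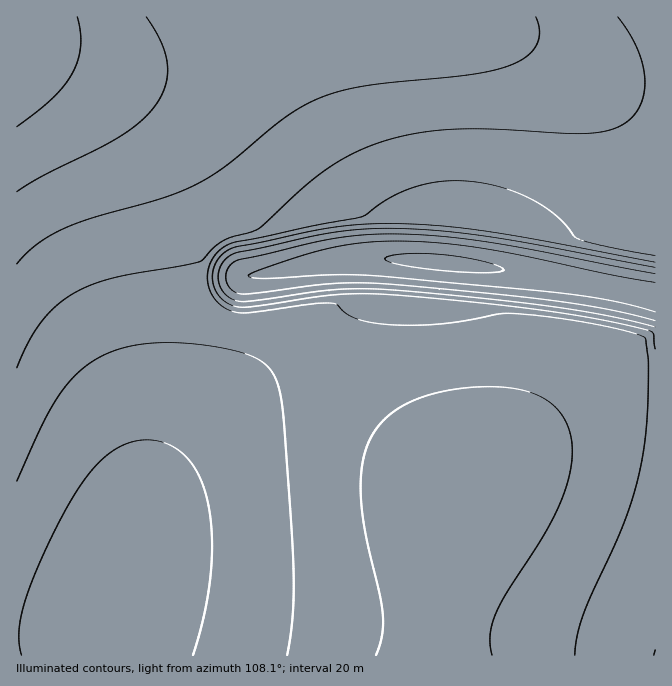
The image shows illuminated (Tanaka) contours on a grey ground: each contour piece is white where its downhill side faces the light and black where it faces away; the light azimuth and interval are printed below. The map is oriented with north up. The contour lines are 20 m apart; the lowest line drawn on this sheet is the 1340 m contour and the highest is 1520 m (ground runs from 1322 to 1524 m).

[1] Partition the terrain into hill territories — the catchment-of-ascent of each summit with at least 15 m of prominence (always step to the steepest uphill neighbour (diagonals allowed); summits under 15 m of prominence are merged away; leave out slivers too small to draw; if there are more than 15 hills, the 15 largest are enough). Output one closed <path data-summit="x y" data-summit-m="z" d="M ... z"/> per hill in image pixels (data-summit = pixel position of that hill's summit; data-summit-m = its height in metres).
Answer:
<path data-summit="440 262" data-summit-m="1524" d="M655 16l-638 0-1 31 66 32 28 20 24 24 14 19 15 28 20 55 15 62 14 21 23 11 19 0 26-5 5 2 46 54 63 63 26 21 42 27 63-42 42-35 32-21 26-10 31-3z"/><path data-summit="118 577" data-summit-m="1449" d="M18 48l-2 0 0 607 419 1 11-111 7-37 8-26-56-39-40-37-49-53-31-37-5-2-26 5-19 0-23-11-14-21-12-50-13-42-10-25-19-33-10-14-32-30-32-20z"/><path data-summit="655 655" data-summit-m="1440" d="M655 371l-30 2-26 10-32 21-42 35-53 34-11 9-8 26-9 49-6 60-1 39 219-1z"/>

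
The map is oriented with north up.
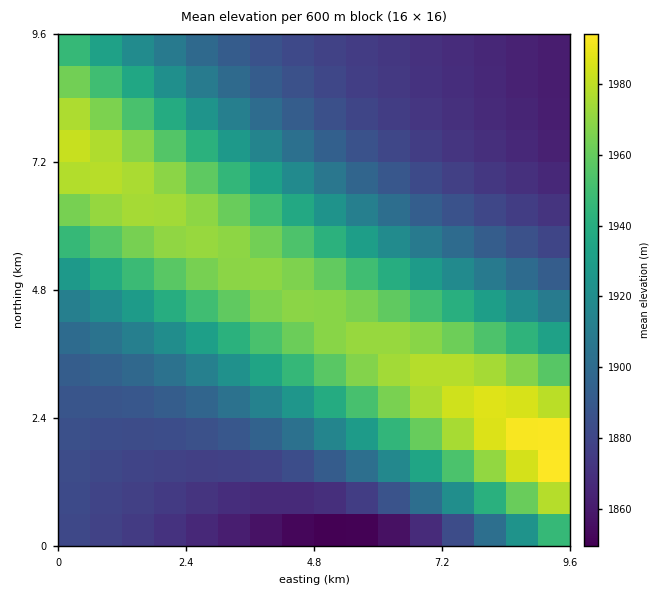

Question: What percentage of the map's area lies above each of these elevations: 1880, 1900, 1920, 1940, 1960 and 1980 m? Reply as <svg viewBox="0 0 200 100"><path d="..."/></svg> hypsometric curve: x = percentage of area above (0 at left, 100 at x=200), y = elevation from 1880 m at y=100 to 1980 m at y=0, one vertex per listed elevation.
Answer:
<svg viewBox="0 0 200 100"><path d="M153 100l-37-20-23-20-23-20-25-20-36-20"/></svg>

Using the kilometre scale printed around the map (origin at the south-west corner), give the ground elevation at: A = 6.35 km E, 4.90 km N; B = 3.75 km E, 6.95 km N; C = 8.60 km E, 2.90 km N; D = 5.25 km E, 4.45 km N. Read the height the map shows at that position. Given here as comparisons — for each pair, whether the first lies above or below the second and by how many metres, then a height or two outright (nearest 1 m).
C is above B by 48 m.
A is below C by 36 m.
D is above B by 35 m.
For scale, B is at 1934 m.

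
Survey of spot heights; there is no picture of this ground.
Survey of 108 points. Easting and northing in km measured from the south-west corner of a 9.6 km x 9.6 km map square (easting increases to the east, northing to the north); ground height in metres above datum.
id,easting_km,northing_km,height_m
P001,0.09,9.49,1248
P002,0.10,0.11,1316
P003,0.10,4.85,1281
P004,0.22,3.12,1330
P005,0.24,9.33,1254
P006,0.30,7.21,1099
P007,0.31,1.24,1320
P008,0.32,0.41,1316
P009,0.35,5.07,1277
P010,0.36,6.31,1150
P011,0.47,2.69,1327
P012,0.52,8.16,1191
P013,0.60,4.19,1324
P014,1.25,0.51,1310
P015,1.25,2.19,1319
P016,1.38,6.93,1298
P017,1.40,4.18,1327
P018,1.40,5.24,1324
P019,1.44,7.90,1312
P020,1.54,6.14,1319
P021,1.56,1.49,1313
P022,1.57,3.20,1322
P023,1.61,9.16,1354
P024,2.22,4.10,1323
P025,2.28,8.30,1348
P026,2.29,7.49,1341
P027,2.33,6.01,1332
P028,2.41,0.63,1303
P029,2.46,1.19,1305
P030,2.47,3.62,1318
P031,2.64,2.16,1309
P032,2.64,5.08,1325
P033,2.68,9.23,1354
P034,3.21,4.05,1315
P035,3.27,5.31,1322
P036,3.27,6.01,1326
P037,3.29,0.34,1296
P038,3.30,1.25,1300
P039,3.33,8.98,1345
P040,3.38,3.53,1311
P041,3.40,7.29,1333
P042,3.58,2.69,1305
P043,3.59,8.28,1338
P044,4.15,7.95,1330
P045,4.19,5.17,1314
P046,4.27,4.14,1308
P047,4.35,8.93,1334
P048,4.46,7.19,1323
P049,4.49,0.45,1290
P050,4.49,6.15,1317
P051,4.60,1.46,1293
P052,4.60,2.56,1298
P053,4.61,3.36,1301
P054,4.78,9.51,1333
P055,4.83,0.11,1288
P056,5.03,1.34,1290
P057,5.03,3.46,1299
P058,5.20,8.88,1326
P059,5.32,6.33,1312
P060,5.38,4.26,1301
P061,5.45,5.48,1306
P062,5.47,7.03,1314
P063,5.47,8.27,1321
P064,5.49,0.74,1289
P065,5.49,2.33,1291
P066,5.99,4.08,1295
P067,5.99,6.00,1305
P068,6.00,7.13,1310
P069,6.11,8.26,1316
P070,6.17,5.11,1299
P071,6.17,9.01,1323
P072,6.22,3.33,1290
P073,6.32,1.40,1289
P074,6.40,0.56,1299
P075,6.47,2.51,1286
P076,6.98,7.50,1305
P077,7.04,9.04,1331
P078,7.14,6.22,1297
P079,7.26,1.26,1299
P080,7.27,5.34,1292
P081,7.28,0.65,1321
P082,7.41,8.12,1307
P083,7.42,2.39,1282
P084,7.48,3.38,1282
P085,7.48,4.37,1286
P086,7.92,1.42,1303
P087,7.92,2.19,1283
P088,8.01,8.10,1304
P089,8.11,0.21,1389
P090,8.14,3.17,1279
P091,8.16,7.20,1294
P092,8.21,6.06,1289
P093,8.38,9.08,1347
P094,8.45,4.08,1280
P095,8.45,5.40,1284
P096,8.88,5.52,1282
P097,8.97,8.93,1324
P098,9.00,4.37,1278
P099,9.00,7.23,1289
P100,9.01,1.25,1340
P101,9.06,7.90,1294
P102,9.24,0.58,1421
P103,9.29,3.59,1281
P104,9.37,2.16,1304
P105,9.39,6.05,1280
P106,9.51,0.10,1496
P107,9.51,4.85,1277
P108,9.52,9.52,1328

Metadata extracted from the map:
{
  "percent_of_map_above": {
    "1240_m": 97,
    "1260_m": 96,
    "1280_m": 92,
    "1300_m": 61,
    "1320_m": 31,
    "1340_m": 8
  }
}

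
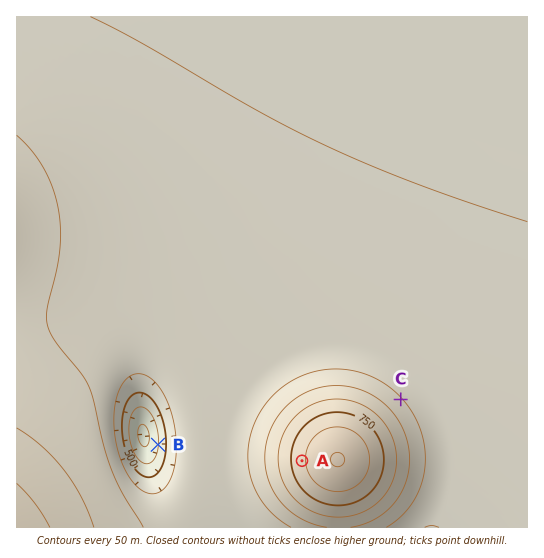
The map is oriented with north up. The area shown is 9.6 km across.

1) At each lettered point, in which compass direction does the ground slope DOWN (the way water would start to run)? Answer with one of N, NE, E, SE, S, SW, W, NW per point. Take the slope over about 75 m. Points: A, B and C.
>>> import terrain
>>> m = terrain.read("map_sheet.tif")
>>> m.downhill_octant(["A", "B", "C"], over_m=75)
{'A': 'W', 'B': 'W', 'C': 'NE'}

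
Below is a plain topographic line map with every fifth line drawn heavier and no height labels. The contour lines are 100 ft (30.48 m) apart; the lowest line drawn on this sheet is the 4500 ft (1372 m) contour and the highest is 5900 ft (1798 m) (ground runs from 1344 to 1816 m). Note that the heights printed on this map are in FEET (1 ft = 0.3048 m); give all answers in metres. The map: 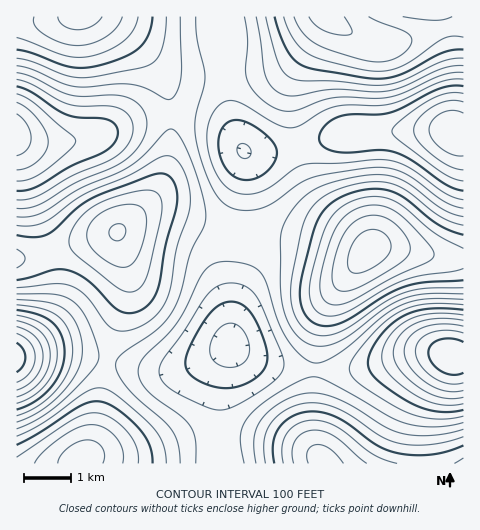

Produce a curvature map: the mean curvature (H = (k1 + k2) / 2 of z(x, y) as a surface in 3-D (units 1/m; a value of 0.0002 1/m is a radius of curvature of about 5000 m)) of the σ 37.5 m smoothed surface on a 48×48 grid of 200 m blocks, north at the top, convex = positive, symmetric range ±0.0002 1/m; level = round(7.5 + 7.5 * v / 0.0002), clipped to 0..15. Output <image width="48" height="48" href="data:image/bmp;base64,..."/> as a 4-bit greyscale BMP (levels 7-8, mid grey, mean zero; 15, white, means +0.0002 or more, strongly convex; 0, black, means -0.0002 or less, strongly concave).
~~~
<image width="48" height="48" href="data:image/bmp;base64,Qk32BAAAAAAAAHYAAAAoAAAAMAAAADAAAAABAAQAAAAAAIAEAAATCwAAEwsAABAAAAAAAAAAAAAAABEREQAiIiIAMzMzAERERABVVVUAZmZmAHd3dwCIiIgAmZmZAKqqqgC7u7sAzMzMAN3d3QDu7u4A////ALzN3d3cy7qph3ZUNEZ5ve/+26mHeImqu7vM3e7dy7qpmHZVRFeKzv/+25hmZniJqqq83e7dy7qZmHdmVWeb3v/+ypdlVWeImYmrzd3dy6mZiId2Znibzv/tyodlVWd3iHeJvM3MupiIiIh3d3iavd3cqYZmZmd2ZlVom8zLqYd3d4iHd3eJq7u6mHZmd3dmVTNWibu6l2ZWZ3iHd3d4iZmId2Z3iIdlQxI1eKqphlRFVnd3dmZmd3dmVVZ3iIdTIQATaJqpdlQ0RWZmZVVVVVVURFVniHZCAAACV5qpdkQzRVZlVEREVVVEREVmdmQgAAACR5mphlRERVVUQzNEVVVURERVVUIAAAACR4mph2VVVVVEMzNEVmZmVEREMyAAAAACRompmHdmZVRDIiNFZ4iHdlQzIQAAAAATVomamZiIdmVDIiNGeaqqmGVCEAAAAAEkVniaqqqph2VDIjNXirzMuoZDEAAAADRFVneJq7u6mHZDMzRXm83u26hkIRESI2ZmZmeJq8zLqXZUM0RXms7/7bl1QzNFVpmHZmZ4q8zLqYZVREVXir3//tuXZVZomcuodlZ4q8zLqHZlVVVWeKzv/+25h3iavO25dmZ4q7y6mHZmZmZmZ4rO//7LqarN7v3Kh2d5q7uphmZmd3ZlVnis7//su7ze/+26h3iau7uYZVVniIdlVVeb3v/t3M3e/9y6mImrzMqXZVVniZh2VFaKze/+3czd7rupmavN3cuXZUVnmZmGVVZ5ve/u3MzMy5mZmrze7tuYZVVomqmHZVZ5vO7u3LqqmXd4ms3v/+ypdmZ4mamYdmeJvN7u3LmId1Vnms3v/+26mHd4iZmYh3iJvN7t26l2VURXirze7u3LqYh3eIiIiIiaq83d26h1RDRWeau8zN3cy6mHZmd4iImZq8zdy6hlQzNFeImZqrzd3Kl2VFVneIiJmavMy6hlMyNFZnd3eJvN3Ll1MzNGeIiHeImruphkMiNFVVVEVnm83LlkIRI1Z3dmZmeJqYdUMiNFVUMiI1iszLhjEAE0Z3ZUREVniHZDIiNFVUIQEkabzKhTEAE1Z2VDIiNFZmQyERNFVUIQATWKu6dTEBJFd2VCEAE0RUMhABJFZkMQATV5updTISNXiHUyAAEjMzIAAAJGd2QxETV5qpdUM0V4mYZCEAEjMyEAAAJWiHZDI0V5qphlRFeKqpdTISI0RDEAABNXiYdlRFaJqph2VnibupdkMzRWZkMQACNomph2VWeJqph2Z4mru6h1VWeJmGQhADRomqmHZneJqph3d4mruqh3Z4mrupdTIkV5qqqYd3iZmZh3Z3iaqpmIiavd3bl1RGeJq7qZiIiZmYh2ZmeJmZmZmr3v/tuXZniaq7qpiIiZmIdlVVZ4iZmZq87//+25h5mqu7uqmYiZiHZUREVniZqqvN7v/+3Lqaq7zMu6qZmYh3ZEM0Rniau7zM3e7u3MurvMzMzLqqmZh2VDMzRnmrzMzMu8zMzMu8zN3d3Mu6qZh2VDM0VorN7t3LqZmqu7uw=="/>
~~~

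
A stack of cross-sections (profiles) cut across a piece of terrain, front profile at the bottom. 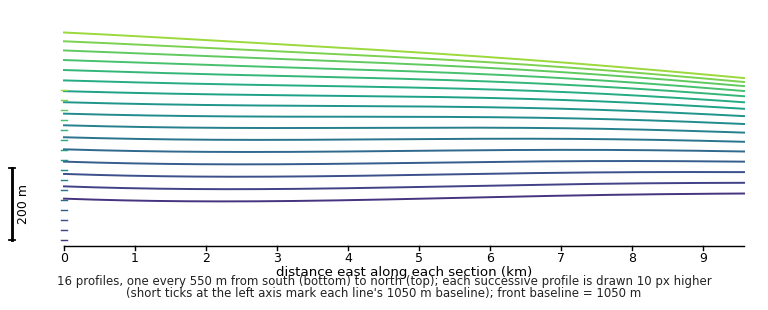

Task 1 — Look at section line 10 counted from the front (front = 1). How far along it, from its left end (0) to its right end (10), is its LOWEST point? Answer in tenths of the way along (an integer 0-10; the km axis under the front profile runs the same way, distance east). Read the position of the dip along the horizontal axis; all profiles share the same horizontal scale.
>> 10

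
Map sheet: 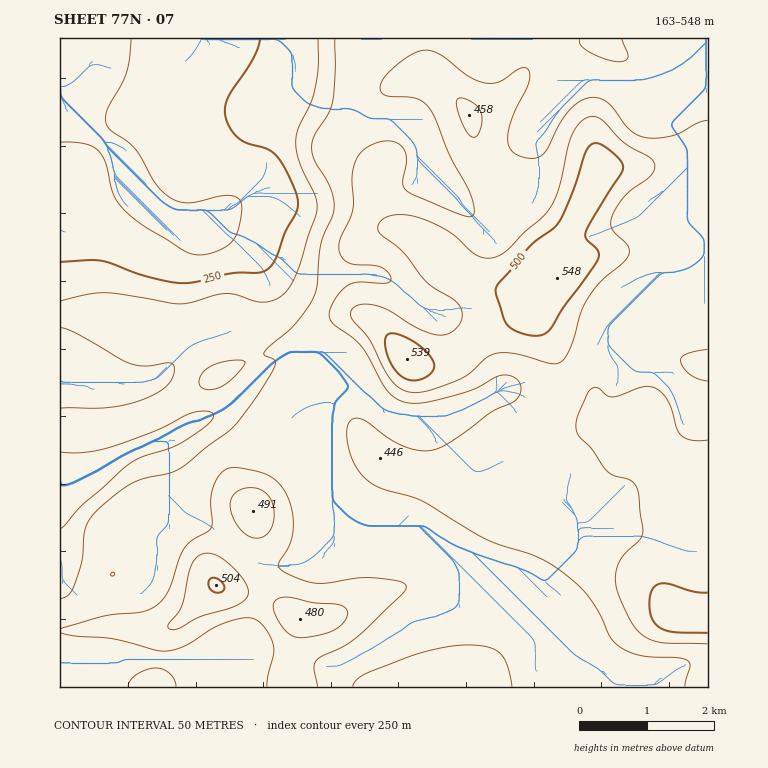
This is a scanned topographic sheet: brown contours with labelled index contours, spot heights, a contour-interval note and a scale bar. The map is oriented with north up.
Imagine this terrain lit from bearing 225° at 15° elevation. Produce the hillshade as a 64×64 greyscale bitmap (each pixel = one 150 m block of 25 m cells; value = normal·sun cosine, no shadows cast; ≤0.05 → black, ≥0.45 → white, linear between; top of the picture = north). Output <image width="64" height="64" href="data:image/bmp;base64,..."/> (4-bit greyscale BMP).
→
<image width="64" height="64" href="data:image/bmp;base64,Qk12CAAAAAAAAHYAAAAoAAAAQAAAAEAAAAABAAQAAAAAAAAIAAATCwAAEwsAABAAAAAAAAAAAAAAABEREQAiIiIAMzMzAERERABVVVUAZmZmAHd3dwCIiIgAmZmZAKqqqgC7u7sAzMzMAN3d3QDu7u4A////AHd3iIhkJHiIiImqdUZ4iHd3d3eIiHZmZ4iIiImYiaqYd3iIh2RGiIiIiKl1Vnd3d3Z3d4iHdlZ4iIiImZmZqpiIiIiIh3iIiIiImYZ3iId2ZmZ3d3dmVniIiJmqqru7qaqqqru7qpiIiIibqZmZiHd3ZmZmZmVmeIiJmqu83d3cqqq7zMzLmYiIiL3Lu6qYiHd3ZmZmVmZ4iJmarN7///6ImaqqqqqZmZiJ39y6qYiIiHd3dmZmZ4iIiZq97//u7mZ3d3d3iJmqqr3+yoiHd3iIiId3d3d4iIiJq83e3cu7VmdmVWeImrzLvNuWVVVWd4iIiIiIiIiIiJq83dzKl2ZniId2Z4q7zKmJl1MzRFVneIiIiIiIiIiIq8zMy6hlRImqmId4m8y5dUVlMjNEVWZ3iId4iIiIiJq8zLu6l1REibqYd3iry5YxJFRERVVVVmd3d3eIiIiJq8u7qql2VVWauph2Z5vKcxE1ZlVmZmZmZmZmeIiIiavMuqqpmHZWZ6q6l2Vnm6hSE2iHdmd3d2Z3Zmd4iJqrzLqZmZiHdmd3q8uYZVealkNHqph3d4h3d3d3d4iavMzLqYiZmId3iIiry5hlV4mGVovLl2Z3iIiIiIiImrzMy6mIiJmYiImZmaq6l2VniHeJzdt1VmeIiIiIiJq8zMu6mHeImZmJmZmZmZmHZWeIiazeyVRFZ4iIiIiZu8y7qph3d4mZmZmaqZmIiHdlZ4iazNymMjVniIiJmau7uqmYh3Z3iZmZmZmZmId3dmZniJvMuWMRNWeIiZq7u7qpmIh3d3iZmZiJmZiIiHd3ZmeImrqWQgE1eIiKvMy6qZiIh3d3iJmZmJmZmIiZiId2Z3iaqXUyEkeIiKzdypiIiIiId3iJmZmZmZmId6qZmHZmZ4mYdUM1eIiJvtyXZneIiIiIiImZmZmZmId3uqqph2VWeIh2VWeIiIreyGRFZ3iIiIiImZmZmZmId3aruqqYdmZnd3Z3iIiIityEIjRWd4iIiIiZmZmZmId3d6qqmZmYh3d3d4iIiIiLyVESNWZ3eIh4iJmZmZmId3d3iIiIiZmYh3d4mYiIiIqmISVnd3d3d3eImZmIiIh3d4h2ZmZ3iJmZmYmZiIiIiYQjaJmYiId3d4mZmIiIh3Z3iGVVVVZ3iZq6mZmIiIiIZEet3LuqmHd4iZmIiIh3ZniIVVVWZmd4q7upmZiIiIZVe//+3LupiIiZmYiId3d3eIhmd3d4h4mrupmZmIiHZVev//7Lu6mZmqqZiId3d3eIiIiIiaqZmaqYiJmYd2VFed//66mqmZmru6mHd3eIiIiZiImry7qZmHZniZh2VFeL//+3Z4iImszMqXd3eIiIiJmJm8zLqZmHZmZ4iHZmeJ7//GM0Z3ibzdyodmd4iIiIiKu8zLqYiIh2ZneIiIia7//XISRneKvNy5dmZ3iIh3dmu7u6mId4iIh3d3iIms7//YMAJGeJq8y6h2ZneId2ZmaqqZiHd3eImYiHd4ir3//ZQQFGeJmru6l2VWeId2ZWZoiIh3ZmZniIiHd3iJvN24UhJGiaqqqqmHZVZ4h3Zmd3iHd3ZVVVZndmZmd4mrqWQiJXm7u7qqqZh2ZniId3iIh3d2ZUQzRFVVRFZ4maqXUzNYrN3LuqqqmYdmeIiIiIiGZmVEMzM0RERERniaqpdVVove7bqYmZmZh2d4iIiIiIVVVEMzM0RERERXiau7qHeJve7bh2Z4mZh2Z4iIiIiIhVVVRERFVVVVVWiZq8y6mave7adURWiZh2VmeIiImIiGZmVVVVZmZmZniJqrzLqrvO7bdTI0aIh2VVVmZ3iIh3d3dmVWZmd3d4iZmqvMu7vN3bhCEjV4iHZWVURFZ3d3eId2ZWZneIiIiZmZq7uqqru6dCETV4mHZndlMzRWZmd4h3ZVZ3iIiIiJmZmquqqpmYYxESV5qYd3iXZERWd3eIiHZVZ3iIiIiImYiau7u6mGUyEjV5u5d3iqhlVWeIiIiIdlZ4iIiIiImZiJvN3LqXVDI0Z5u6h3iaqXZmeIiIiIdmZoiImZmZmZmZve7typdURWeJvLl2eKu5dmeIiIiId2ZniImZmZmZmavO/+26l2ZniIq7qGZ4q7qHZ4mIiIh2ZmeImZmZmZqqrN/+3LmHdniIm8uGVWiruodnd3d3iGZmZ4iZmZmZqqq87/7LqYd2d4isyXVFZ5u6hlRERWeIZmZ4iZmZmZmqqrze7LqYh2Zniby4ZUVnm7qFMRI0Z4hmZ4iZmZmZmaqqq83LqYh3ZniKzKhVVnirunQQATRniWZ4iZqqmZmZqqqqu7qYiHd3eJvMp1VXiJqoYgADVmeId4iZmqmZmZmZmZmqmZiIh3iInNyWVWeImZdBAEZ3d3d3iZmZmZiJmZmZmZmZmZiIiIm8y4VVZ3iIhkEDeIiHdoiIiZmZiIiJmZmYiZqqmZmZmsy4VEVneIh2QjaIiIiHiIiImZiIiIiIiIiIm7upmZqry5UzRnd3iHZVaIiIiIiIiImZmIiIiIiIiIiby5mJmqu5UyNWd3eIh3eIiIiIiIiIiZmYh3eIiIiIeKvLmIiJmYUyNXd3Z4iIiZmZiIiIiIiZqpiHd3iIiIh4rMuYd3h3UyR4iHdniImqqYiIiIiIiJmqmId3eIiZiIis25d3d3ZDV4iIh3eImqqIeIiIiId4maqYh3eIiJmIibzbl3d3dlV4iIiIeImqqHd3iIh3"/>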